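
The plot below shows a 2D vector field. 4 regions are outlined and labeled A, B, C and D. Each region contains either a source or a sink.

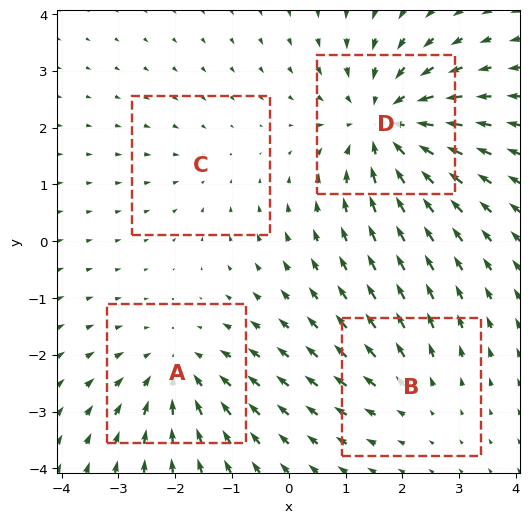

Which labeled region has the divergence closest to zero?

Divergence at each region's feature centre — A: about -4, B: about +3, C: about -2, D: about -7. Region C is closest to zero.

C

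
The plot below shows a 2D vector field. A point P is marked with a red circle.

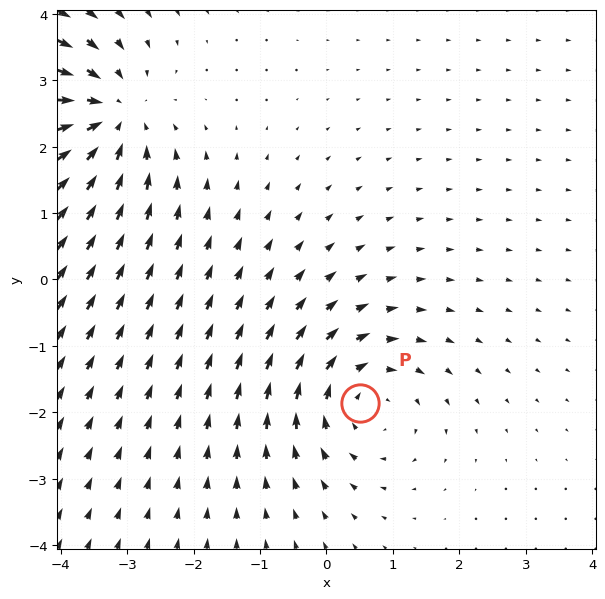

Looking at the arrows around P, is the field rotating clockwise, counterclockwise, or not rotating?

Near P at (0.5, -1.9) the arrows circulate clockwise. The curl (z-component) there is about -4; negative curl means clockwise rotation.

clockwise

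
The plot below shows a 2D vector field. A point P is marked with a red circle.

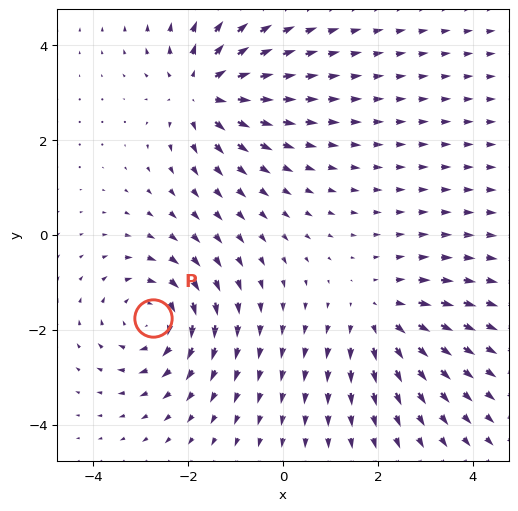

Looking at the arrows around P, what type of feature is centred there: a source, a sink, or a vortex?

vortex

At P (-2.7, -1.7) the arrows circulate clockwise. Divergence ≈0, curl about -4 — near-zero divergence with nonzero curl is a vortex.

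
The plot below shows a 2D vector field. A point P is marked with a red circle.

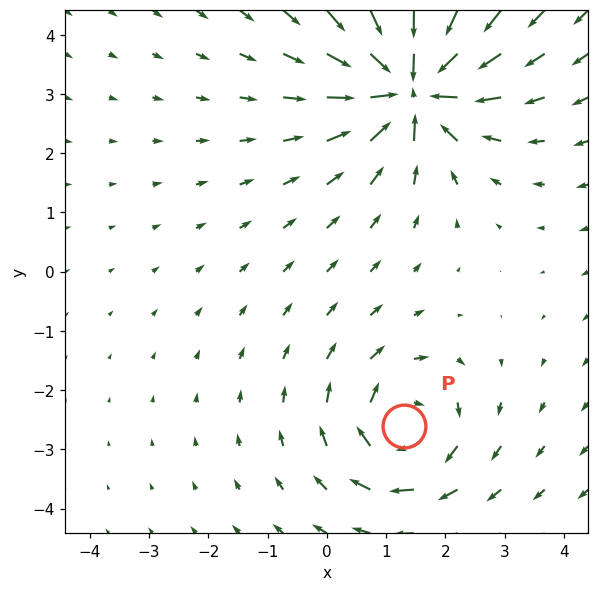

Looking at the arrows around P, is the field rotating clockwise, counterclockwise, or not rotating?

clockwise

Near P at (1.3, -2.6) the arrows circulate clockwise. The curl (z-component) there is about -4; negative curl means clockwise rotation.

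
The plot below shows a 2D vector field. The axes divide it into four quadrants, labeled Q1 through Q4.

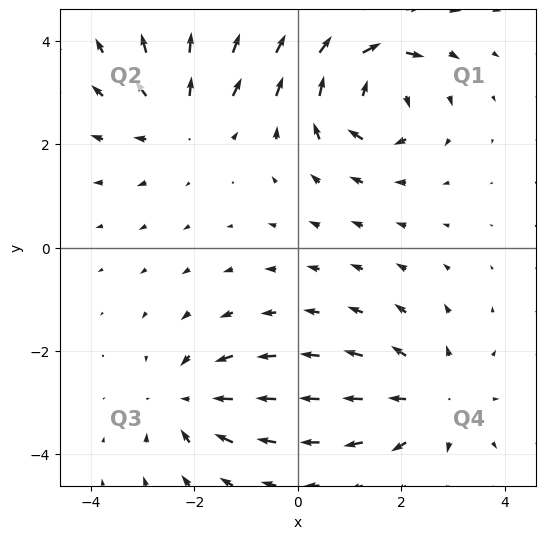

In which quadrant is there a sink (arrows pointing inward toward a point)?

The sink sits at approximately (-2.1, -3.0), which lies in quadrant Q3. The divergence there is about -3, negative as expected for a sink.

Q3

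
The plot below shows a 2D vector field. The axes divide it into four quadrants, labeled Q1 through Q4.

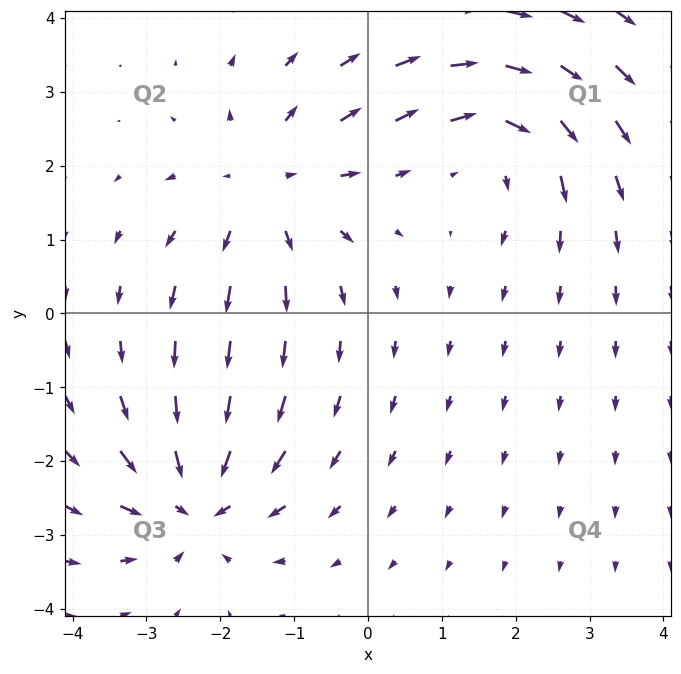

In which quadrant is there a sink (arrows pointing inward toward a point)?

Q3

The sink sits at approximately (-2.3, -2.6), which lies in quadrant Q3. The divergence there is about -6, negative as expected for a sink.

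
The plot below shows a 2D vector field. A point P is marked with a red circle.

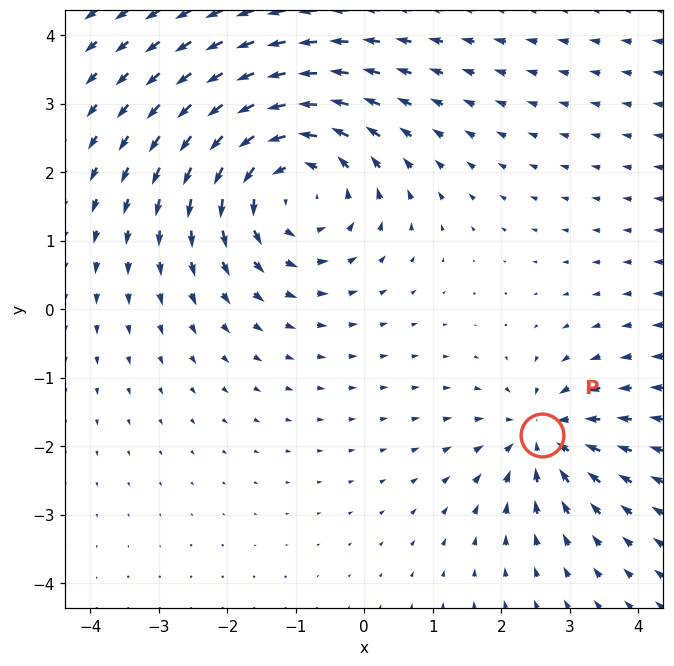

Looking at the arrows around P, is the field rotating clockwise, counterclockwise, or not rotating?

Near P at (2.6, -1.8) the arrows show no circulation. The curl there is ≈0.

not rotating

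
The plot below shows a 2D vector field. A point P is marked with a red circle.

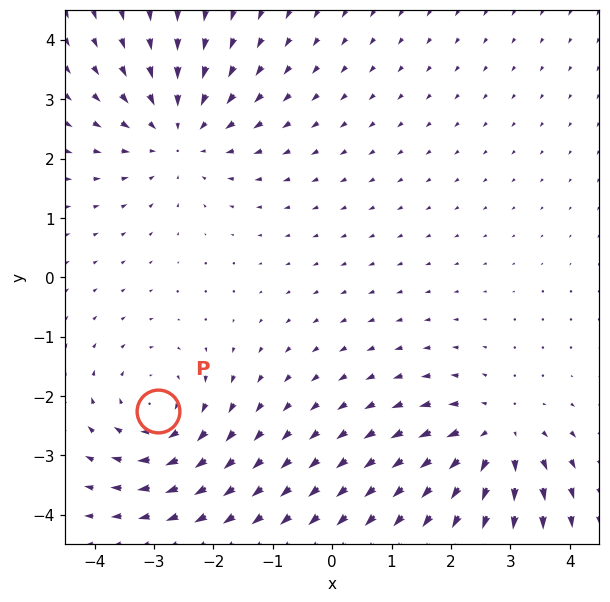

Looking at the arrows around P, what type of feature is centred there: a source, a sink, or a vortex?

At P (-2.9, -2.3) the arrows circulate clockwise. Divergence ≈0, curl about -3 — near-zero divergence with nonzero curl is a vortex.

vortex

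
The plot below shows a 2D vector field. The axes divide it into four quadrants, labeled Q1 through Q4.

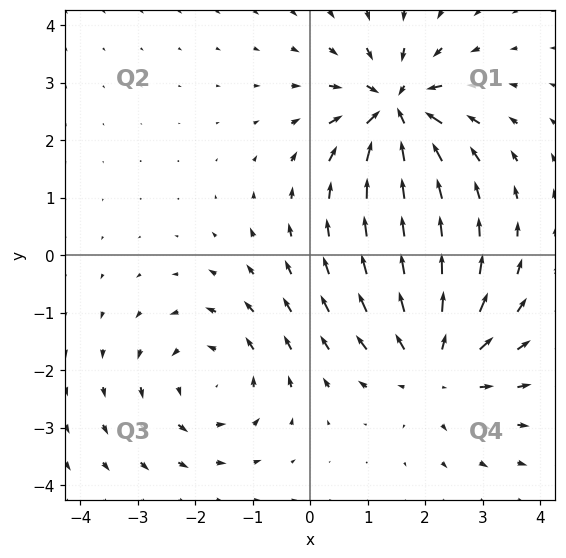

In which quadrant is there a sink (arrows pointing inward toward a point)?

Q1

The sink sits at approximately (1.5, 2.5), which lies in quadrant Q1. The divergence there is about -7, negative as expected for a sink.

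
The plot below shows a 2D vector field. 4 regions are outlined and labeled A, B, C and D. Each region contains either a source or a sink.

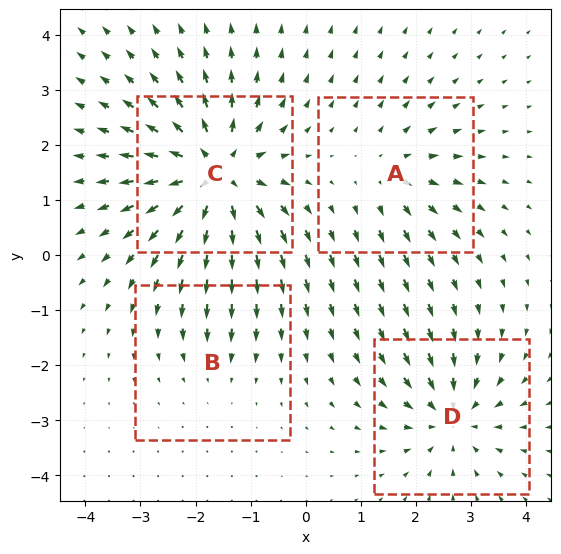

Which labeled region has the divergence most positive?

Divergence at each region's feature centre — A: about +4, B: about -2, C: about +8, D: about -5. Region C is most positive.

C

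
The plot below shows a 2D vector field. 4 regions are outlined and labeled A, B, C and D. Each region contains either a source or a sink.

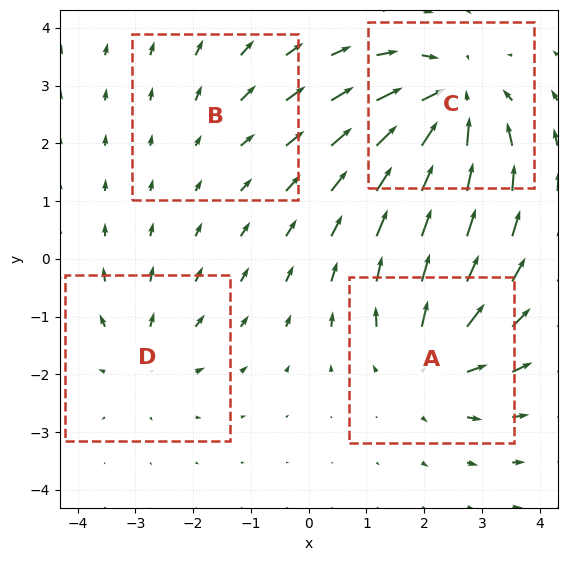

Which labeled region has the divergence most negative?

C

Divergence at each region's feature centre — A: about +5, B: about +2, C: about -6, D: about +3. Region C is most negative.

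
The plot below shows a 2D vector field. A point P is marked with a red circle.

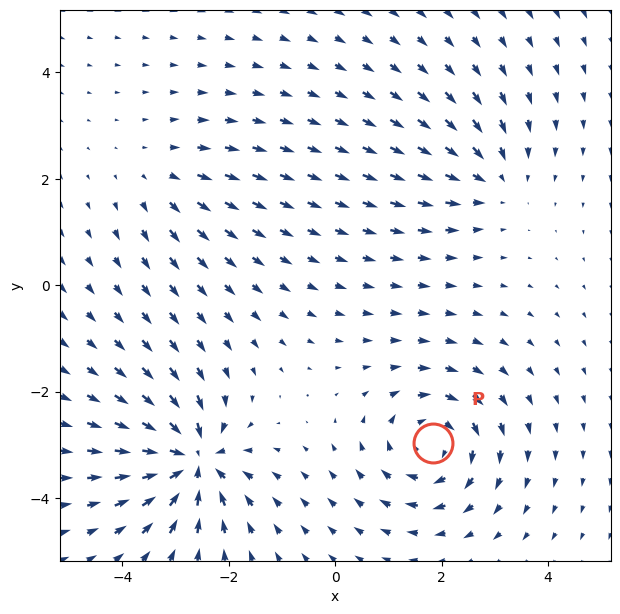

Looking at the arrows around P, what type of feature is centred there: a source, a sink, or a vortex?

At P (1.8, -3.0) the arrows circulate clockwise. Divergence ≈0, curl about -5 — near-zero divergence with nonzero curl is a vortex.

vortex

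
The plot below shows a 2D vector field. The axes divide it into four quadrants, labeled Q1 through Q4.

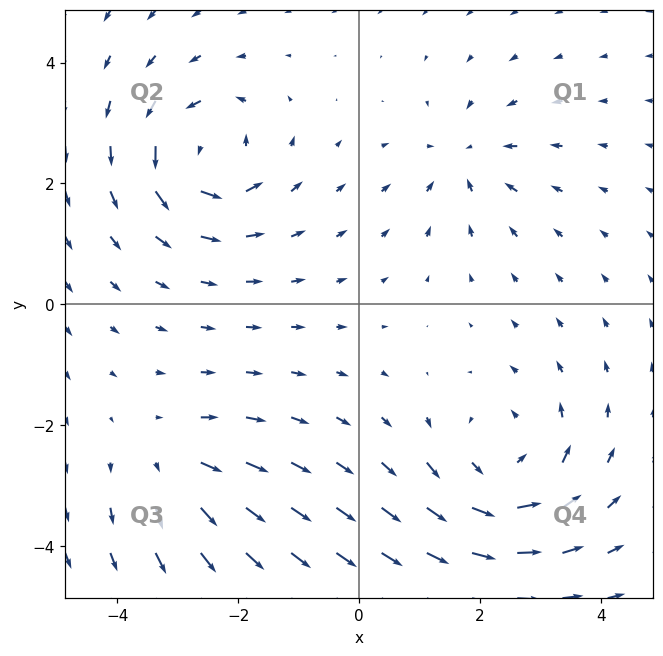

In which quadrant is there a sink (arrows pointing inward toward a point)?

Q1

The sink sits at approximately (1.7, 2.4), which lies in quadrant Q1. The divergence there is about -4, negative as expected for a sink.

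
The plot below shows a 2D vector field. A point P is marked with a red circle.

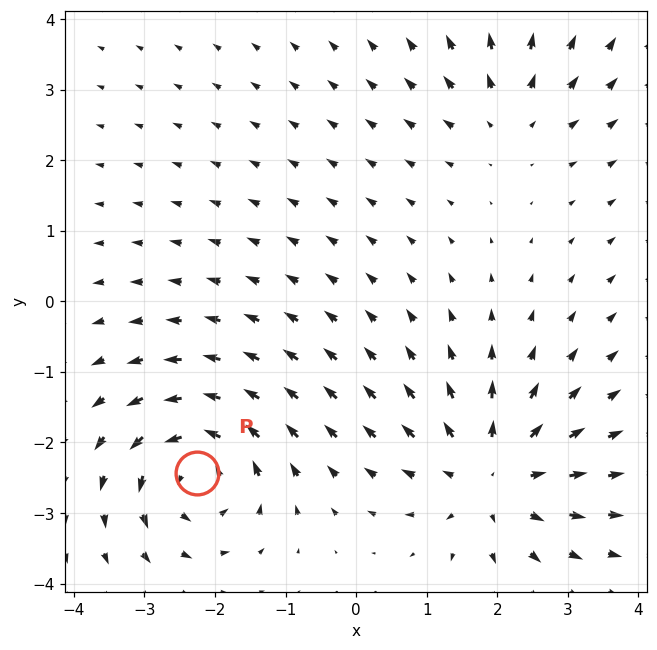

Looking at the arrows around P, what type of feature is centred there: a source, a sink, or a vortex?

At P (-2.2, -2.4) the arrows circulate counterclockwise. Divergence ≈0, curl about +6 — near-zero divergence with nonzero curl is a vortex.

vortex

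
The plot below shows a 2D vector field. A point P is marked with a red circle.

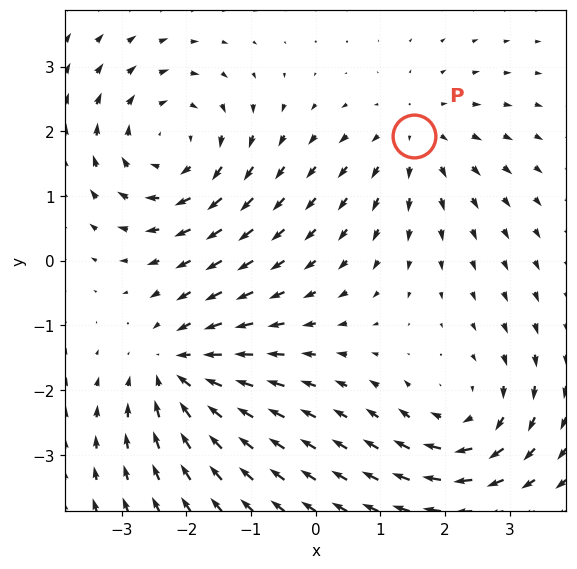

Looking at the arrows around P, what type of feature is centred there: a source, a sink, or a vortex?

source

At P (1.5, 1.9) the arrows spread outward. Divergence about +3, curl ≈0 — positive divergence with near-zero curl is a source.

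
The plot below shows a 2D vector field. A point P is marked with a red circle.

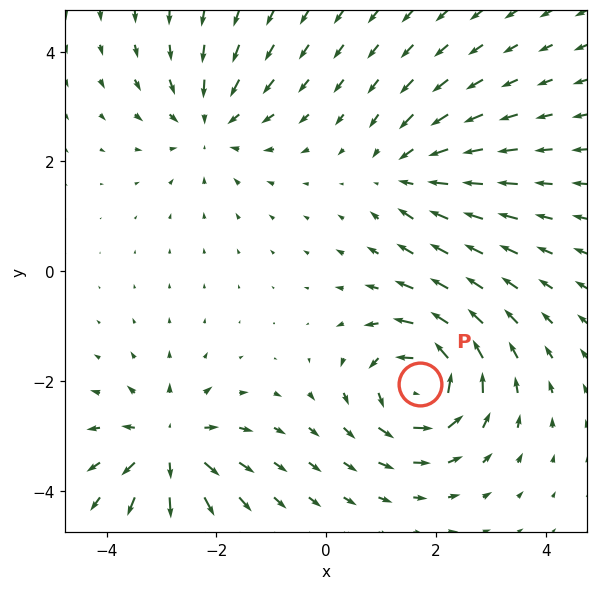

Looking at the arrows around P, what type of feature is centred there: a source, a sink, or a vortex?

At P (1.7, -2.1) the arrows circulate counterclockwise. Divergence ≈0, curl about +6 — near-zero divergence with nonzero curl is a vortex.

vortex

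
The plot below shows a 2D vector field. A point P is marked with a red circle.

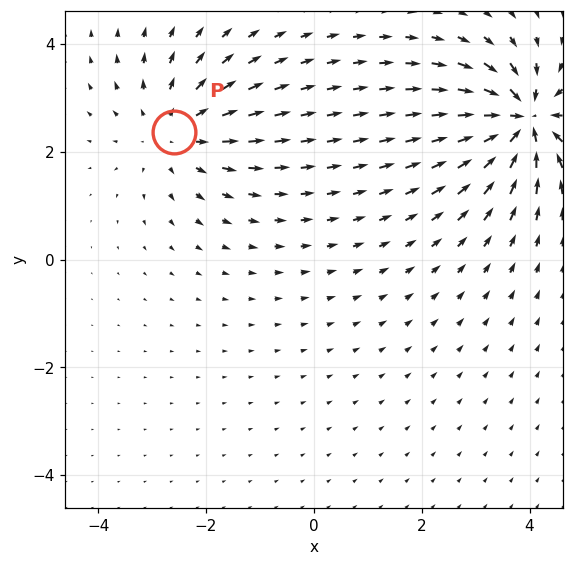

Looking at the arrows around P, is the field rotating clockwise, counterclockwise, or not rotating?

Near P at (-2.6, 2.4) the arrows show no circulation. The curl there is ≈0.

not rotating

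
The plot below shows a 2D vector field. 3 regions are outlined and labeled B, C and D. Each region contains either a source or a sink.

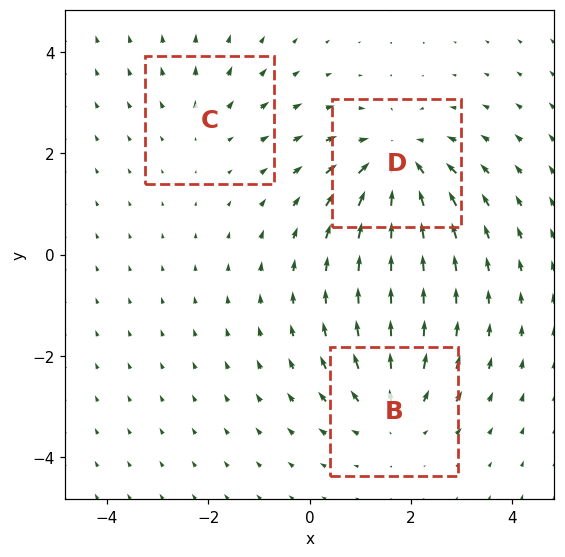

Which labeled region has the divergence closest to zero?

C

Divergence at each region's feature centre — B: about +3, C: about +2, D: about -4. Region C is closest to zero.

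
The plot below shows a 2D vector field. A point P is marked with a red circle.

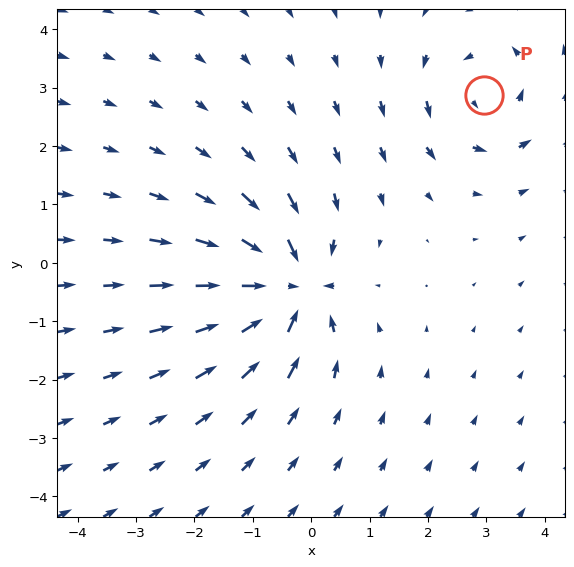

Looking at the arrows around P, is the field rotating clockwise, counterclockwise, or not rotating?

Near P at (3.0, 2.9) the arrows circulate counterclockwise. The curl (z-component) there is about +4; positive curl means counterclockwise rotation.

counterclockwise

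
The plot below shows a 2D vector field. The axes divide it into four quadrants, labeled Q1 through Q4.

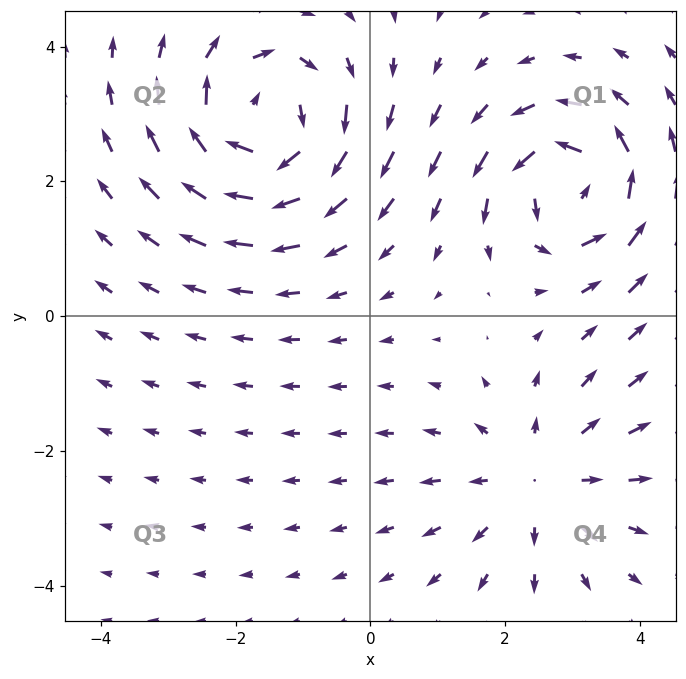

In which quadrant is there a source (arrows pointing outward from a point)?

Q4

The source sits at approximately (2.5, -2.5), which lies in quadrant Q4. The divergence there is about +3, positive as expected for a source.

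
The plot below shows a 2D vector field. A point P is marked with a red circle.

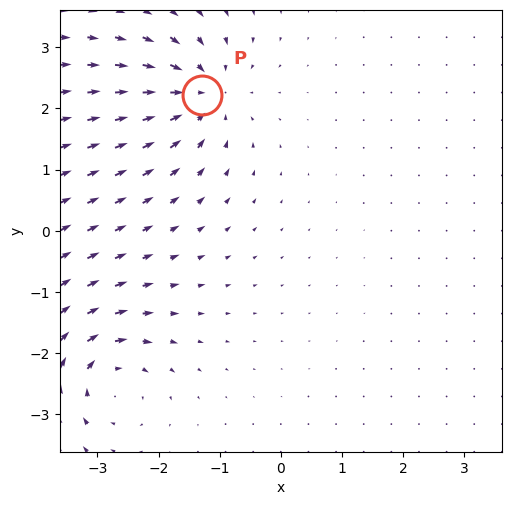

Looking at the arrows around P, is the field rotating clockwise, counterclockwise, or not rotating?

not rotating

Near P at (-1.3, 2.2) the arrows show no circulation. The curl there is ≈0.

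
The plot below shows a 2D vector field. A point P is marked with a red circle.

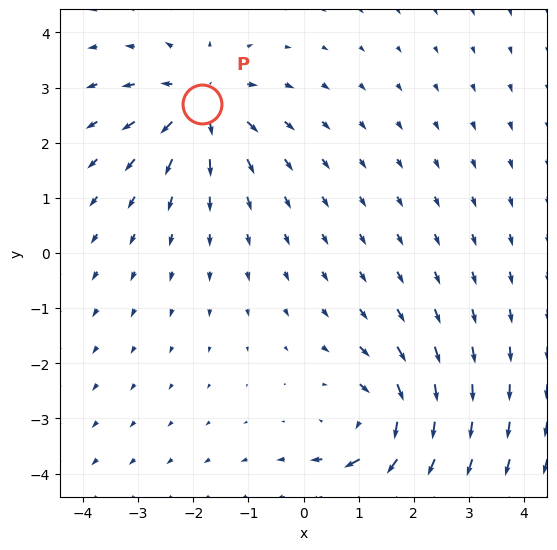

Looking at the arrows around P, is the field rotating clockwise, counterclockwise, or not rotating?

Near P at (-1.8, 2.7) the arrows show no circulation. The curl there is ≈0.

not rotating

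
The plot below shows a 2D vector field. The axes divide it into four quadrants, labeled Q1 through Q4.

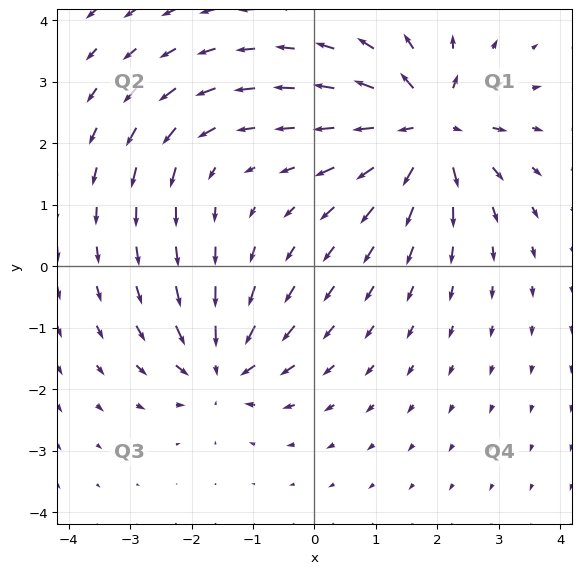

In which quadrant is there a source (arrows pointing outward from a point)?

Q1

The source sits at approximately (1.9, 2.3), which lies in quadrant Q1. The divergence there is about +6, positive as expected for a source.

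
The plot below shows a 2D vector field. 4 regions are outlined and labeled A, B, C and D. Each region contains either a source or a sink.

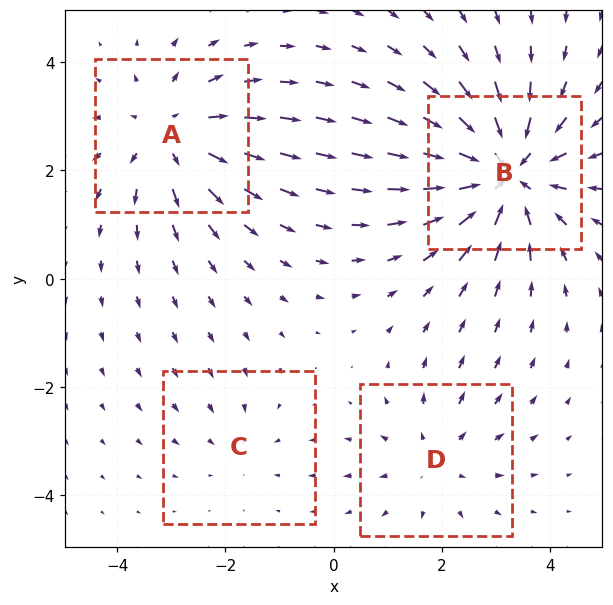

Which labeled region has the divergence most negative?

Divergence at each region's feature centre — A: about +4, B: about -6, C: about -2, D: about +3. Region B is most negative.

B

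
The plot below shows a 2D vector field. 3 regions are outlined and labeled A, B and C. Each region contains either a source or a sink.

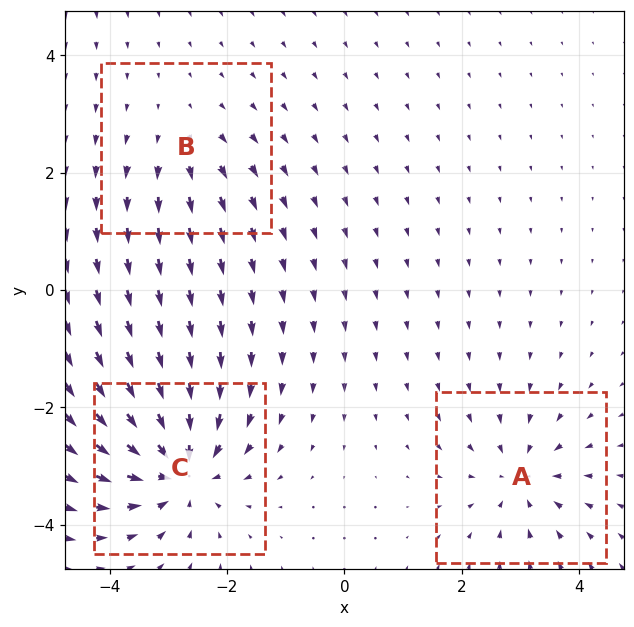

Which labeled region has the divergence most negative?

C

Divergence at each region's feature centre — A: about -4, B: about +2, C: about -6. Region C is most negative.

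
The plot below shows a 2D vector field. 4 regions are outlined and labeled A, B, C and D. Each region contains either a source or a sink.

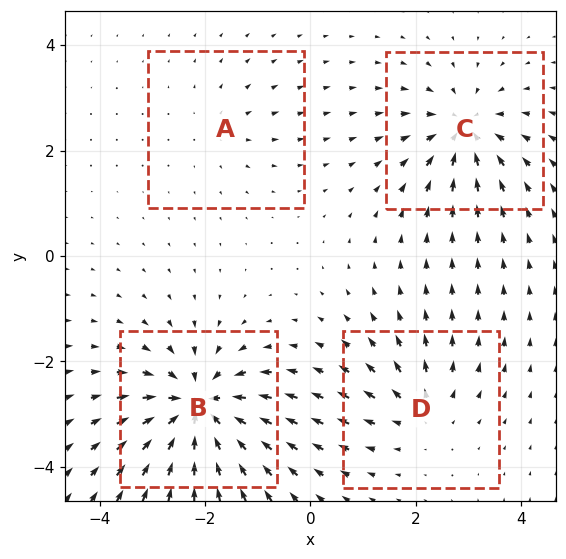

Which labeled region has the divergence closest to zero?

A

Divergence at each region's feature centre — A: about +2, B: about -9, C: about -6, D: about +4. Region A is closest to zero.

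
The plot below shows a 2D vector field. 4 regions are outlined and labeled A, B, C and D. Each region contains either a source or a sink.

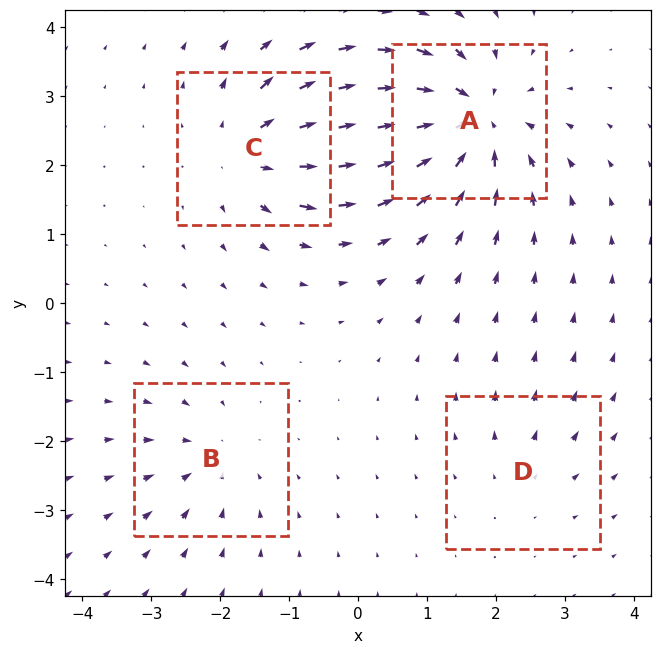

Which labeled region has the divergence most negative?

A

Divergence at each region's feature centre — A: about -8, B: about -4, C: about +5, D: about +2. Region A is most negative.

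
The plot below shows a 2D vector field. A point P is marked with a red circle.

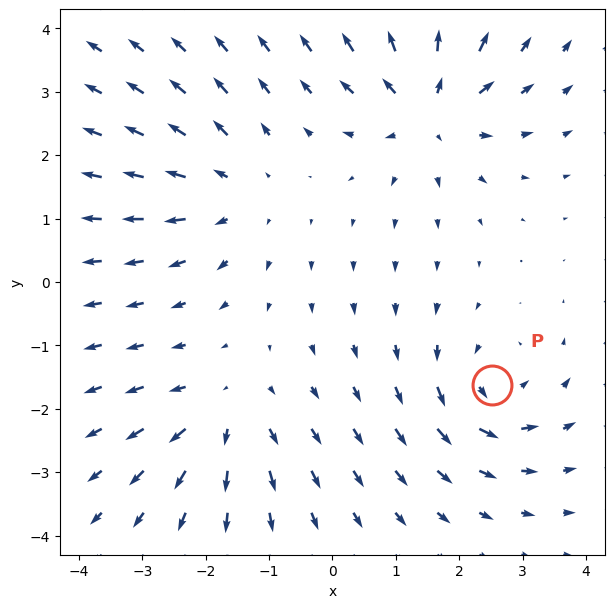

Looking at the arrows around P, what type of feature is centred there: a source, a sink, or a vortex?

vortex

At P (2.5, -1.6) the arrows circulate counterclockwise. Divergence ≈0, curl about +5 — near-zero divergence with nonzero curl is a vortex.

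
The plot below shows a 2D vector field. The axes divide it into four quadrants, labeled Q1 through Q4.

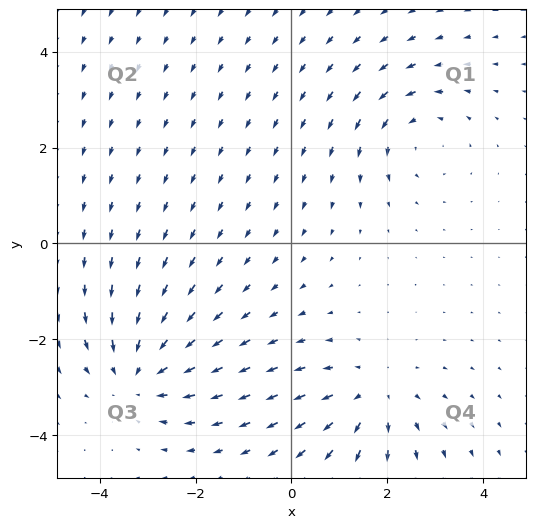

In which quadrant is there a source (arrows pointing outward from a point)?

Q4

The source sits at approximately (1.7, -3.2), which lies in quadrant Q4. The divergence there is about +2, positive as expected for a source.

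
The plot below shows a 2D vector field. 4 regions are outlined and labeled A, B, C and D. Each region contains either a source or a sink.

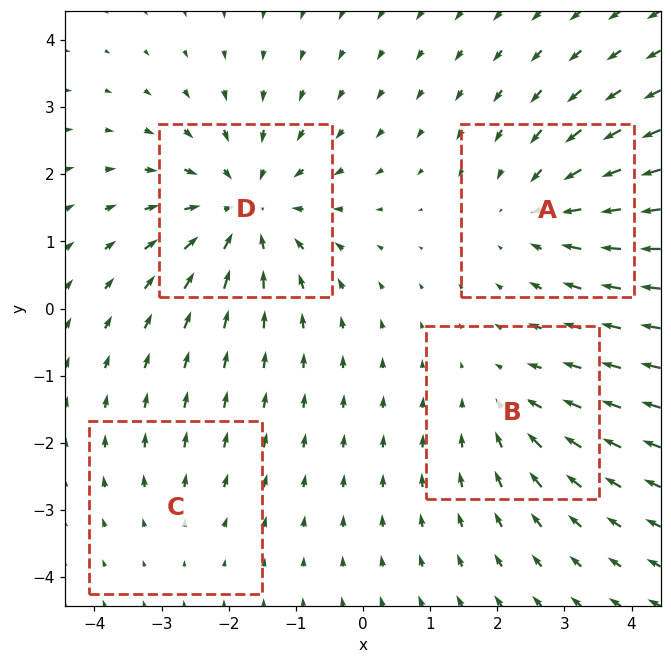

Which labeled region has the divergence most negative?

Divergence at each region's feature centre — A: about -4, B: about -3, C: about +2, D: about -6. Region D is most negative.

D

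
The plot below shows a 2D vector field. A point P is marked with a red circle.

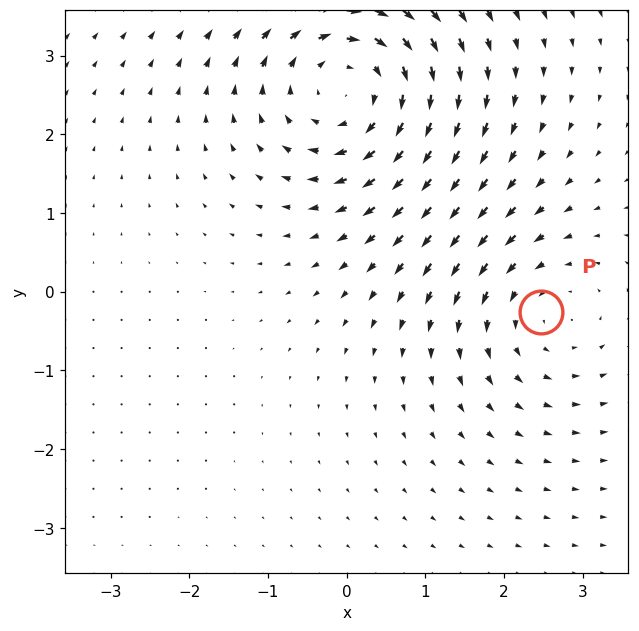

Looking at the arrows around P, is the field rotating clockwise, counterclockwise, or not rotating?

counterclockwise

Near P at (2.5, -0.3) the arrows circulate counterclockwise. The curl (z-component) there is about +2; positive curl means counterclockwise rotation.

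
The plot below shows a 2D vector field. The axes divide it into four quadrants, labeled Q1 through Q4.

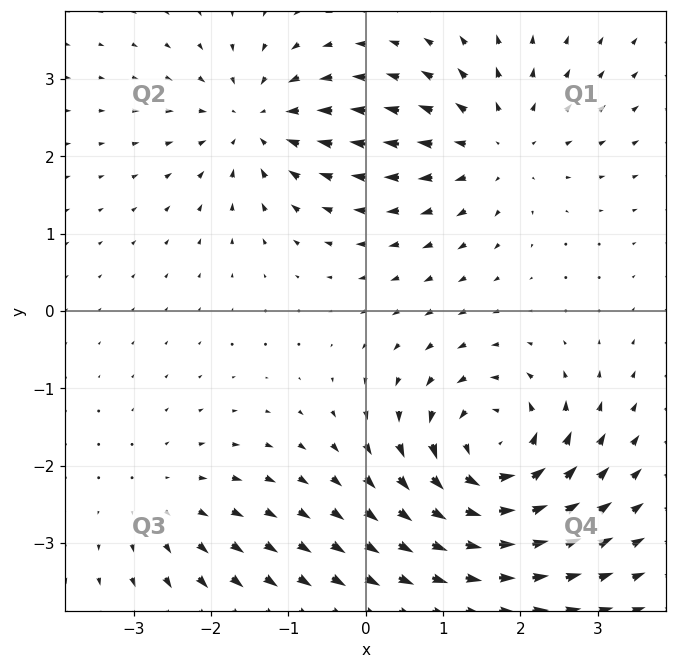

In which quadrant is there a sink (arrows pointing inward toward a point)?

Q2

The sink sits at approximately (-1.4, 2.4), which lies in quadrant Q2. The divergence there is about -5, negative as expected for a sink.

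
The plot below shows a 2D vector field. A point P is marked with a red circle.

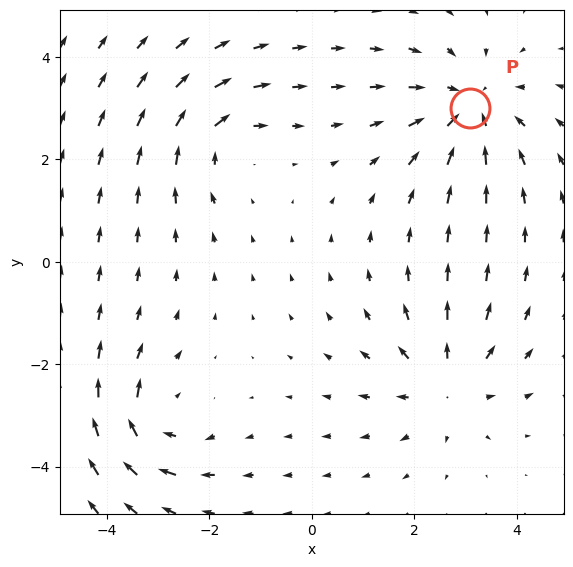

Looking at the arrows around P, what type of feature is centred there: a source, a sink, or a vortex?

sink

At P (3.1, 3.0) the arrows converge inward. Divergence about -3, curl ≈0 — negative divergence with near-zero curl is a sink.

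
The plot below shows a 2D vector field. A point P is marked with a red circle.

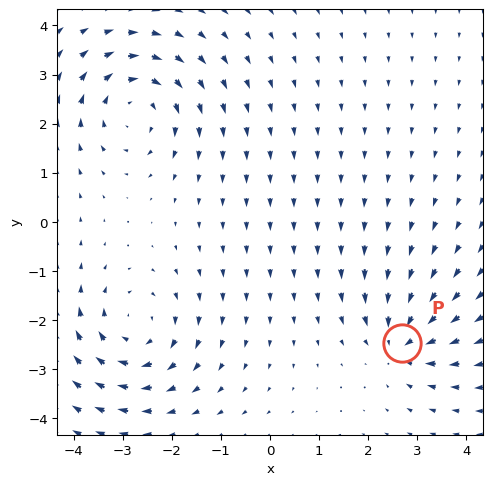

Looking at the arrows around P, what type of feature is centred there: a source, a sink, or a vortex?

sink

At P (2.7, -2.5) the arrows converge inward. Divergence about -5, curl ≈0 — negative divergence with near-zero curl is a sink.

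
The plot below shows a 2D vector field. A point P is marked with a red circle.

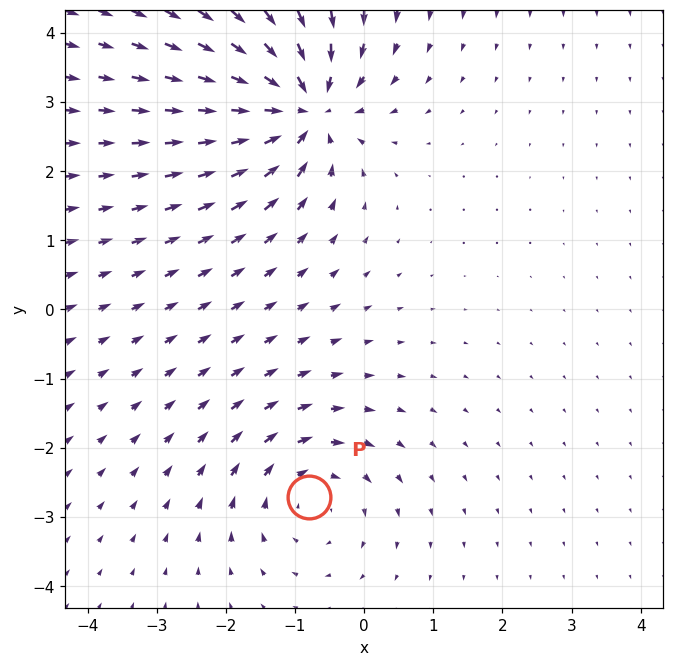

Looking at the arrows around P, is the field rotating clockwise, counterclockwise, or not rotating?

Near P at (-0.8, -2.7) the arrows circulate clockwise. The curl (z-component) there is about -3; negative curl means clockwise rotation.

clockwise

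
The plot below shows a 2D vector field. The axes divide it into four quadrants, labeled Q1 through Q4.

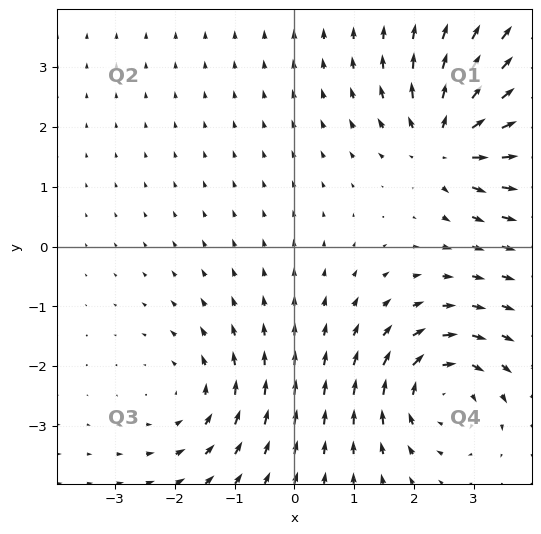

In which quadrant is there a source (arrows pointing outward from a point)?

The source sits at approximately (2.6, 1.7), which lies in quadrant Q1. The divergence there is about +5, positive as expected for a source.

Q1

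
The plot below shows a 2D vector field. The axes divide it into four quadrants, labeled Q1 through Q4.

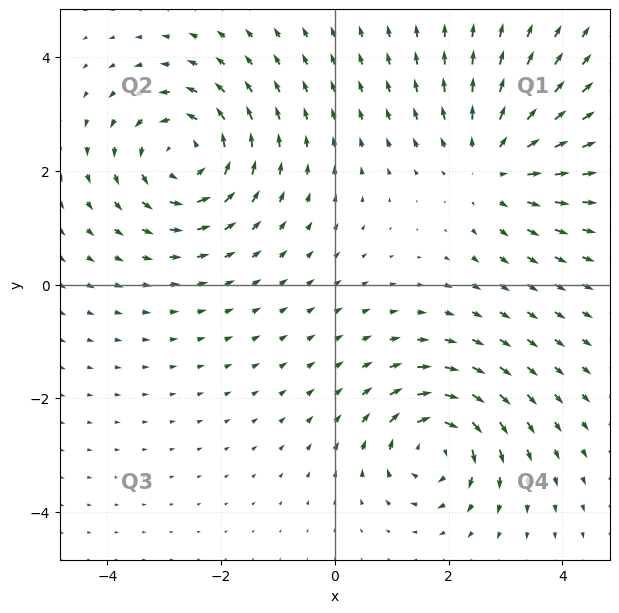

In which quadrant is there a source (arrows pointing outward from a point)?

Q1

The source sits at approximately (2.8, 2.1), which lies in quadrant Q1. The divergence there is about +4, positive as expected for a source.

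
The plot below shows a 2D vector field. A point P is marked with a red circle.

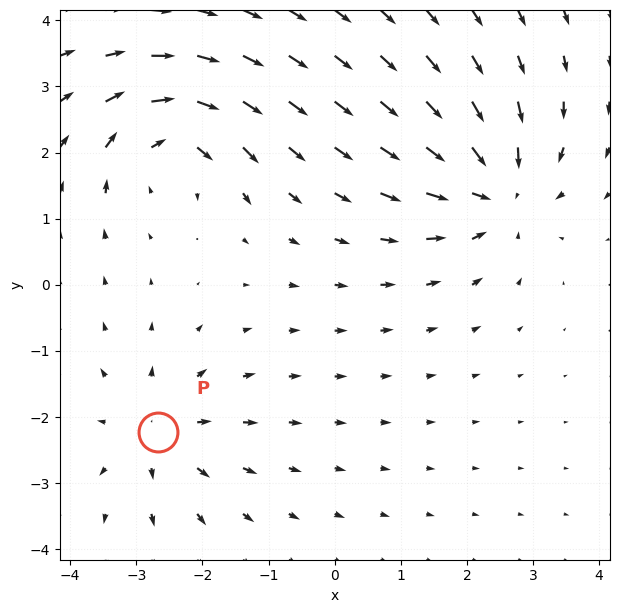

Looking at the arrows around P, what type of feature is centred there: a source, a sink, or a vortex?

source

At P (-2.7, -2.2) the arrows spread outward. Divergence about +4, curl ≈0 — positive divergence with near-zero curl is a source.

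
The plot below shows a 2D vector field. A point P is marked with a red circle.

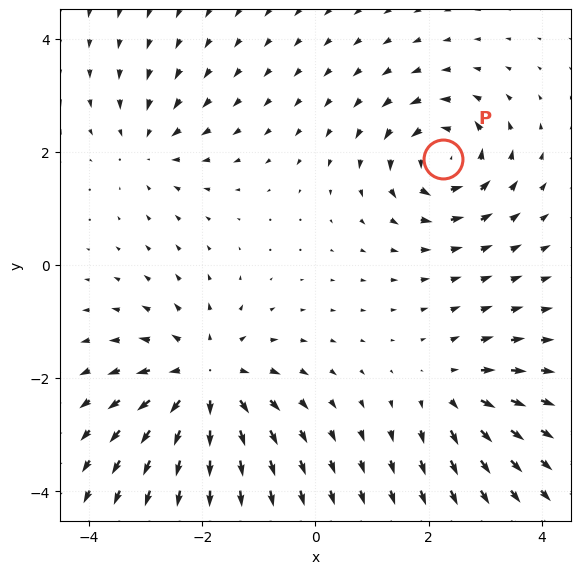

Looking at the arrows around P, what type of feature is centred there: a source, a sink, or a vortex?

vortex

At P (2.2, 1.9) the arrows circulate counterclockwise. Divergence ≈0, curl about +6 — near-zero divergence with nonzero curl is a vortex.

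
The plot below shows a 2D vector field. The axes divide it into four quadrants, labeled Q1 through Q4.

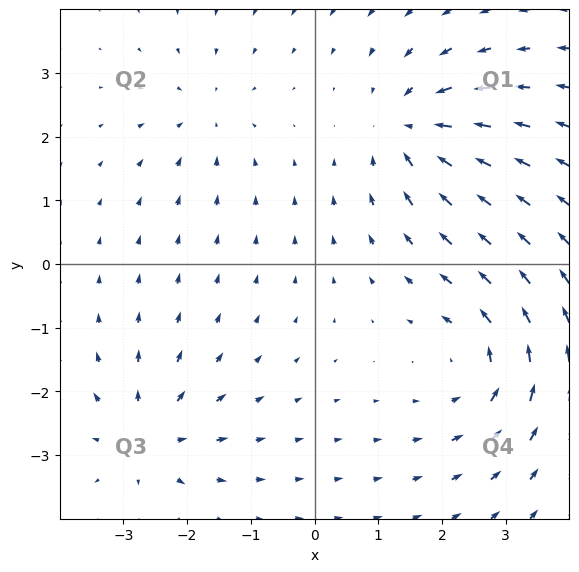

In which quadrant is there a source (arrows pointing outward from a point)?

The source sits at approximately (-2.6, -2.7), which lies in quadrant Q3. The divergence there is about +5, positive as expected for a source.

Q3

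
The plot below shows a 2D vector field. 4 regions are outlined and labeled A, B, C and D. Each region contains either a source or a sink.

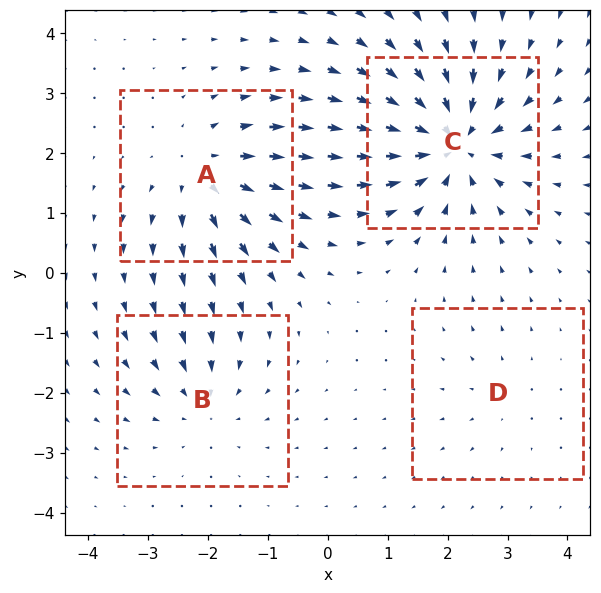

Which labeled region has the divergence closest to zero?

D

Divergence at each region's feature centre — A: about +5, B: about -4, C: about -8, D: about +2. Region D is closest to zero.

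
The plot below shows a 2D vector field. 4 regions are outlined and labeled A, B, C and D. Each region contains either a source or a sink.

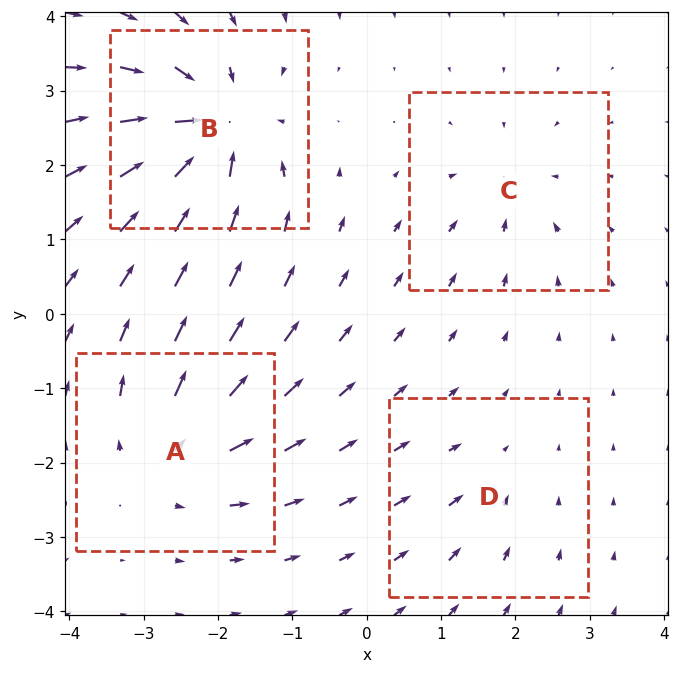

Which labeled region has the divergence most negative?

Divergence at each region's feature centre — A: about +6, B: about -9, C: about -4, D: about -3. Region B is most negative.

B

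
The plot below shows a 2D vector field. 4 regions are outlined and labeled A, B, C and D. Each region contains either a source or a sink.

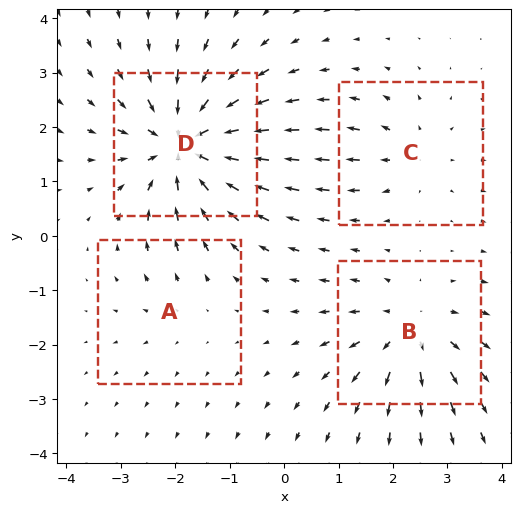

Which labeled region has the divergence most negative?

Divergence at each region's feature centre — A: about +2, B: about +5, C: about +3, D: about -7. Region D is most negative.

D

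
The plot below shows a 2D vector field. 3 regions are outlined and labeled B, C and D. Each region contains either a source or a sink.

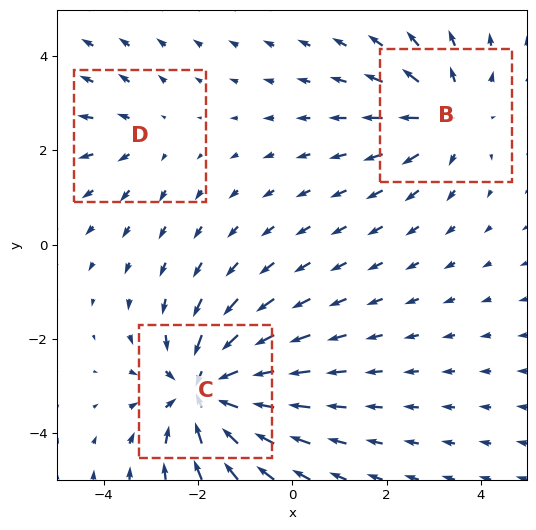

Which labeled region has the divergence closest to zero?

D

Divergence at each region's feature centre — B: about +3, C: about -5, D: about +2. Region D is closest to zero.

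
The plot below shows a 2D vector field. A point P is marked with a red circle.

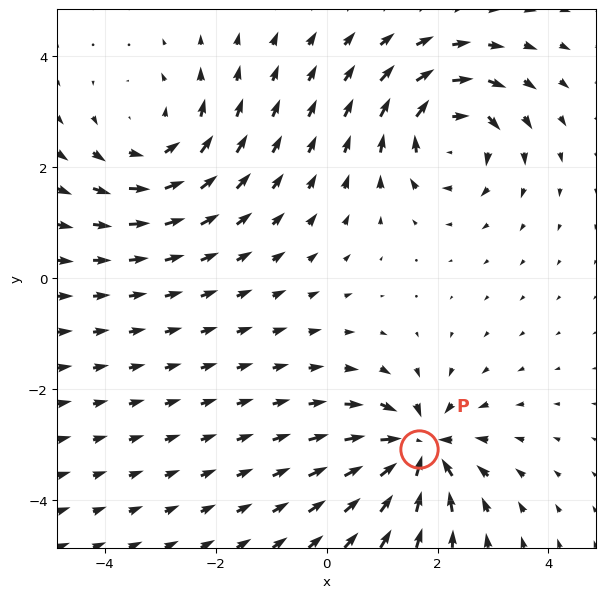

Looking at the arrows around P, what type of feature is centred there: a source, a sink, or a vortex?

At P (1.7, -3.1) the arrows converge inward. Divergence about -7, curl ≈0 — negative divergence with near-zero curl is a sink.

sink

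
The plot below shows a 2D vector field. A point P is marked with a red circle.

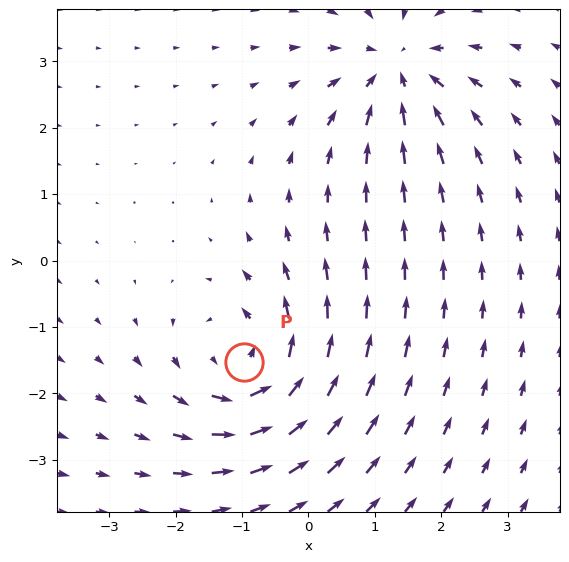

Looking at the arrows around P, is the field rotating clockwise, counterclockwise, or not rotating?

counterclockwise

Near P at (-1.0, -1.5) the arrows circulate counterclockwise. The curl (z-component) there is about +5; positive curl means counterclockwise rotation.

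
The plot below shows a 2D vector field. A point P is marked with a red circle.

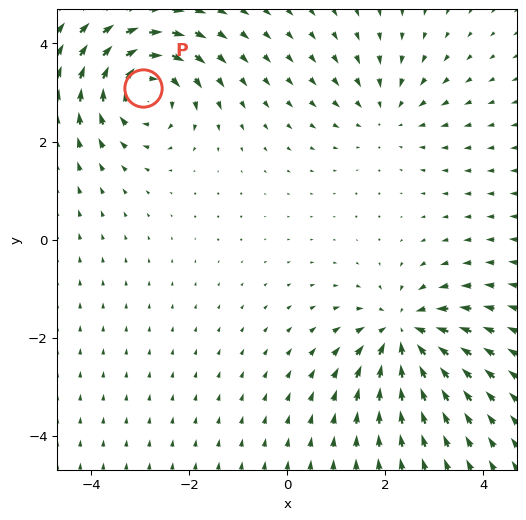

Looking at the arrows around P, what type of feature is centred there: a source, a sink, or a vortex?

vortex

At P (-2.9, 3.1) the arrows circulate clockwise. Divergence ≈0, curl about -6 — near-zero divergence with nonzero curl is a vortex.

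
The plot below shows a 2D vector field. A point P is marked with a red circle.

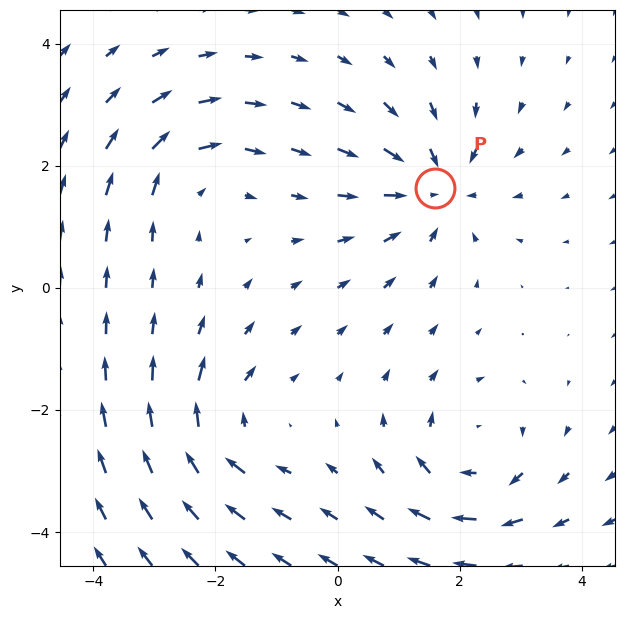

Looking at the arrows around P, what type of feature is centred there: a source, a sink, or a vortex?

sink

At P (1.6, 1.6) the arrows converge inward. Divergence about -5, curl ≈0 — negative divergence with near-zero curl is a sink.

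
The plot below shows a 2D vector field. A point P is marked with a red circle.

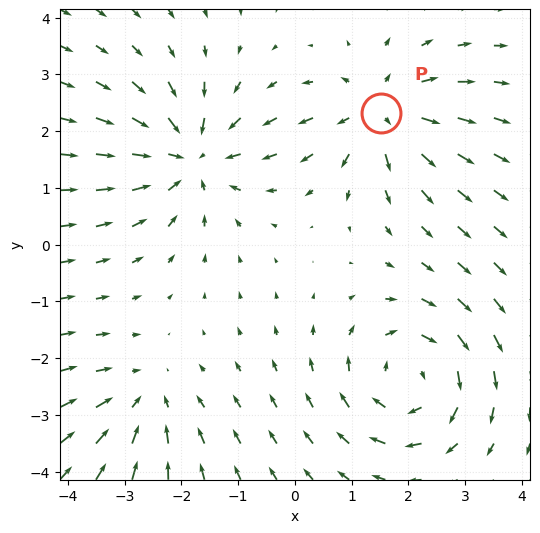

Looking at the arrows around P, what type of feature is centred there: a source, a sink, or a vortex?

At P (1.5, 2.3) the arrows spread outward. Divergence about +4, curl ≈0 — positive divergence with near-zero curl is a source.

source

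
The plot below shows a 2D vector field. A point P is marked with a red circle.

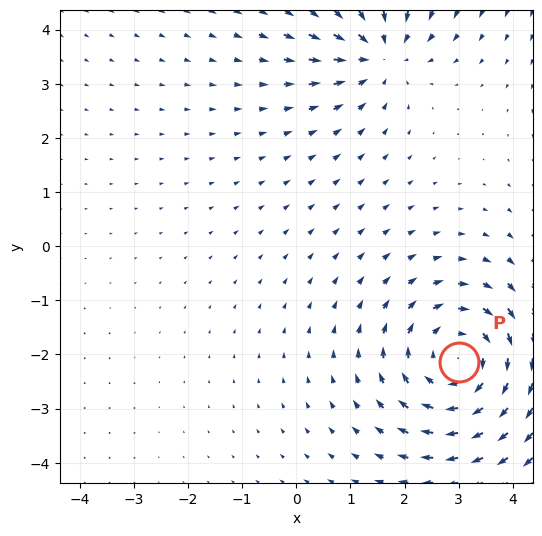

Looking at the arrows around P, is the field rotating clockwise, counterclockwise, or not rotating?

Near P at (3.0, -2.1) the arrows circulate clockwise. The curl (z-component) there is about -4; negative curl means clockwise rotation.

clockwise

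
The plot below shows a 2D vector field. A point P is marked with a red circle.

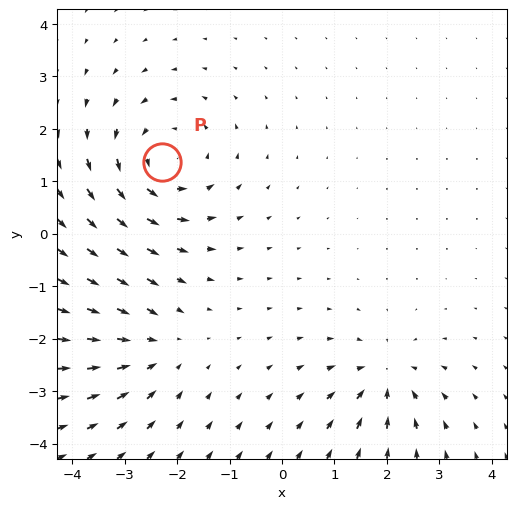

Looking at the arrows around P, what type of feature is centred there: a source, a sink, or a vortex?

vortex

At P (-2.3, 1.4) the arrows circulate counterclockwise. Divergence ≈0, curl about +4 — near-zero divergence with nonzero curl is a vortex.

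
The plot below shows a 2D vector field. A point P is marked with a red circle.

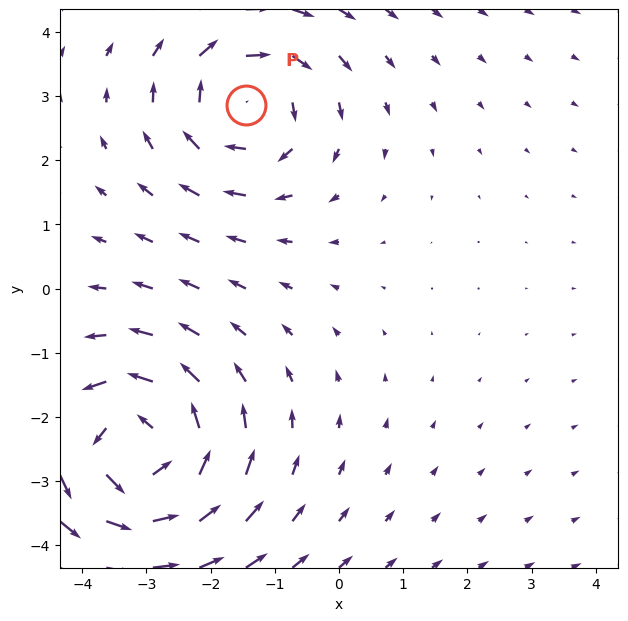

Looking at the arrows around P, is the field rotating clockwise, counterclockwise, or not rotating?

Near P at (-1.4, 2.9) the arrows circulate clockwise. The curl (z-component) there is about -3; negative curl means clockwise rotation.

clockwise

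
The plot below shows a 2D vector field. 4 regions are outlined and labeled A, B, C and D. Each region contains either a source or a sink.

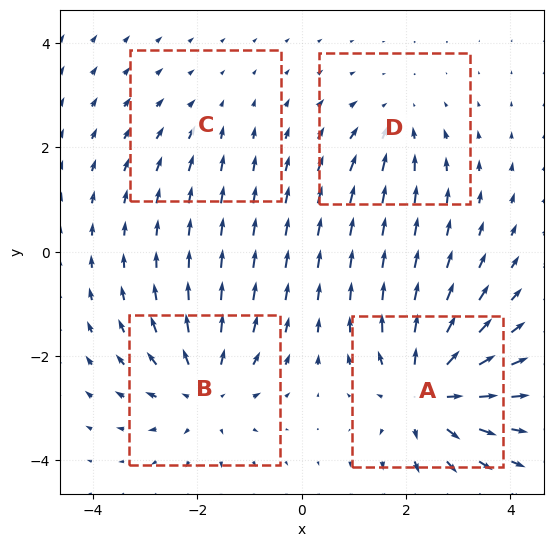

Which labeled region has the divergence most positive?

Divergence at each region's feature centre — A: about +7, B: about +5, C: about -2, D: about -3. Region A is most positive.

A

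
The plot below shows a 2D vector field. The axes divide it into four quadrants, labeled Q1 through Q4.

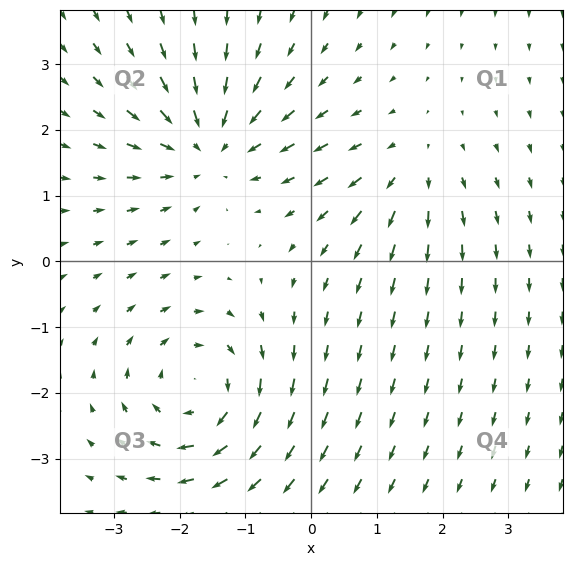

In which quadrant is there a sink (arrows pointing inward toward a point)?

Q2

The sink sits at approximately (-1.6, 1.8), which lies in quadrant Q2. The divergence there is about -4, negative as expected for a sink.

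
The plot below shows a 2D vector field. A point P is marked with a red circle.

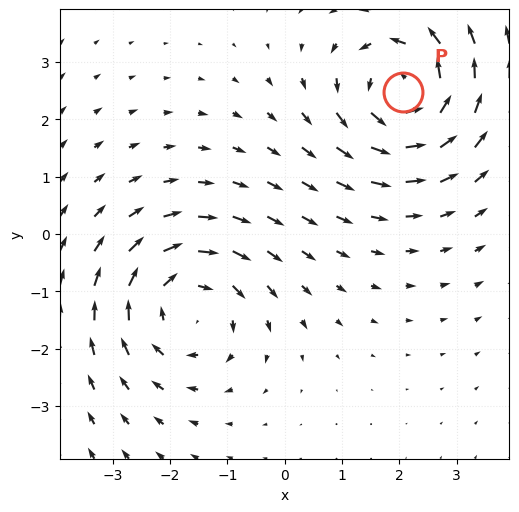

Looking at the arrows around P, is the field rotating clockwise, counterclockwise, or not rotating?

counterclockwise

Near P at (2.1, 2.5) the arrows circulate counterclockwise. The curl (z-component) there is about +4; positive curl means counterclockwise rotation.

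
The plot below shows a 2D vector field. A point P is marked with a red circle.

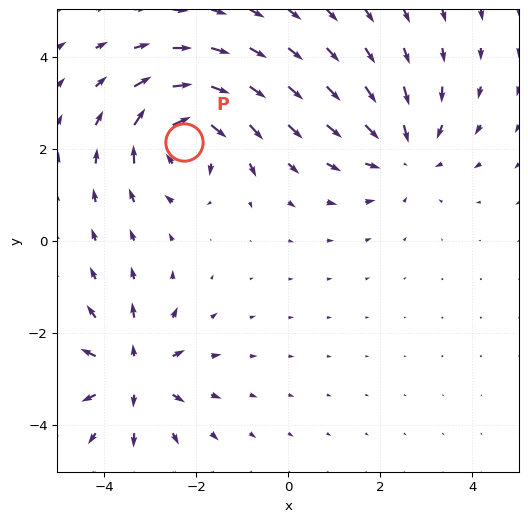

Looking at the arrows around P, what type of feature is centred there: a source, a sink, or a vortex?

At P (-2.3, 2.1) the arrows circulate clockwise. Divergence ≈0, curl about -5 — near-zero divergence with nonzero curl is a vortex.

vortex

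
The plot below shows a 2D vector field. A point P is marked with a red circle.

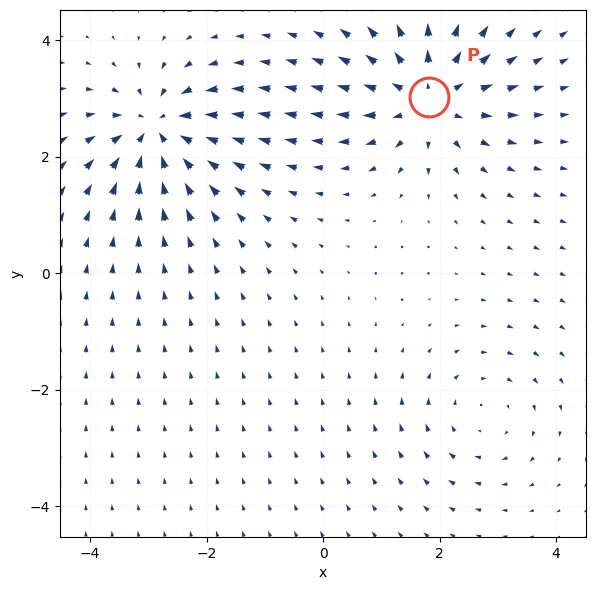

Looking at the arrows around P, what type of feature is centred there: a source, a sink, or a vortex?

At P (1.8, 3.0) the arrows spread outward. Divergence about +5, curl ≈0 — positive divergence with near-zero curl is a source.

source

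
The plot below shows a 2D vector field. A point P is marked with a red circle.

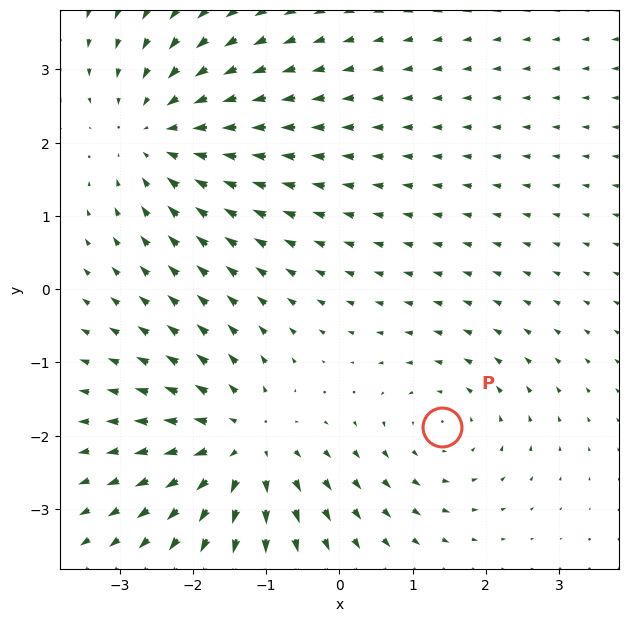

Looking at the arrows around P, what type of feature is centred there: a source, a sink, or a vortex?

At P (1.4, -1.9) the arrows circulate counterclockwise. Divergence ≈0, curl about +3 — near-zero divergence with nonzero curl is a vortex.

vortex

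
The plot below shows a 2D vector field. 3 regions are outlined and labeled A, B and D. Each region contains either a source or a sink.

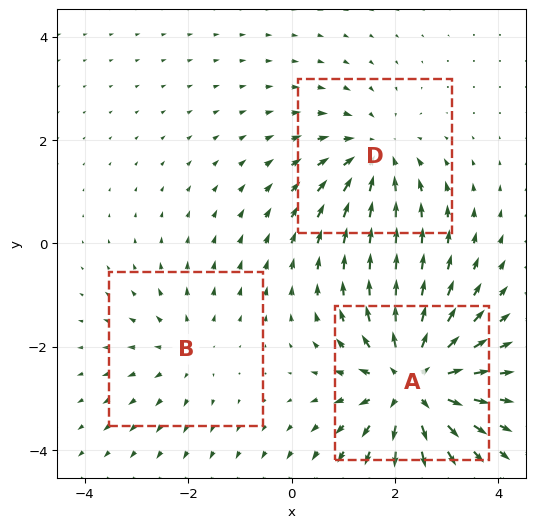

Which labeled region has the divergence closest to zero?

B

Divergence at each region's feature centre — A: about +5, B: about +2, D: about -3. Region B is closest to zero.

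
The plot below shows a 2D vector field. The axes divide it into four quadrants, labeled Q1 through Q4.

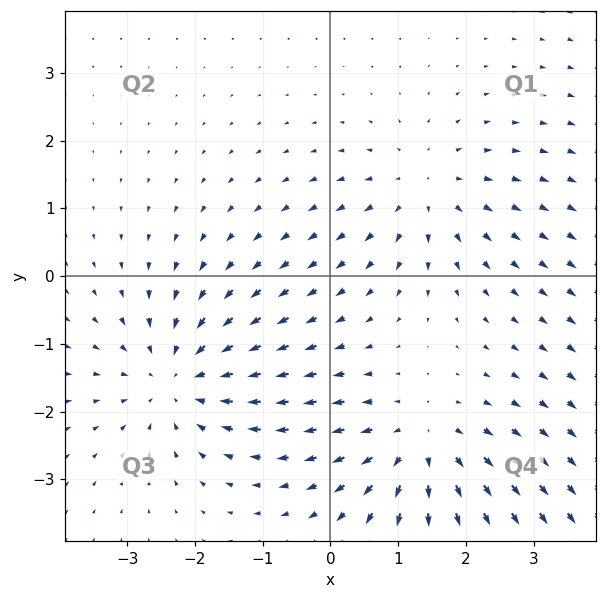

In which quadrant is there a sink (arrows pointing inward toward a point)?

The sink sits at approximately (-2.3, -1.5), which lies in quadrant Q3. The divergence there is about -4, negative as expected for a sink.

Q3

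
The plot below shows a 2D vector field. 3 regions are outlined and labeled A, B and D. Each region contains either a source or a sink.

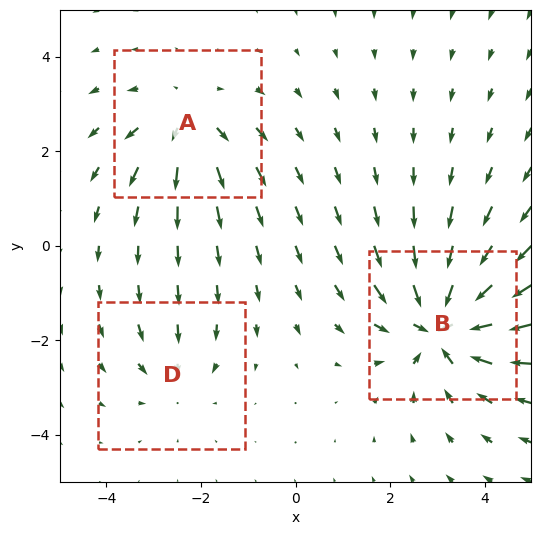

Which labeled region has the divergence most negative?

B

Divergence at each region's feature centre — A: about +3, B: about -5, D: about -2. Region B is most negative.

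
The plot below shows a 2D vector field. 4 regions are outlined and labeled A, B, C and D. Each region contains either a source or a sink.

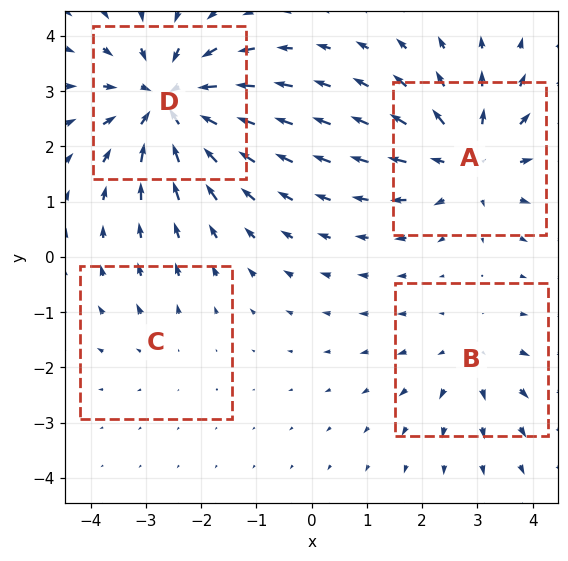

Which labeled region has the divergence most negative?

D

Divergence at each region's feature centre — A: about +5, B: about +3, C: about +2, D: about -6. Region D is most negative.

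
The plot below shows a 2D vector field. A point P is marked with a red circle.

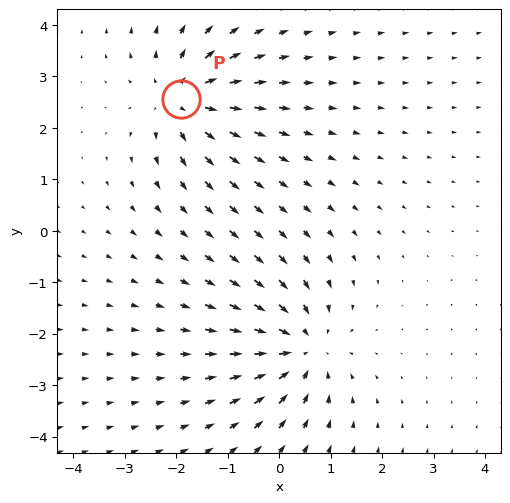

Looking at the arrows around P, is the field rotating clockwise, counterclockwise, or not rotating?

Near P at (-1.9, 2.6) the arrows show no circulation. The curl there is ≈0.

not rotating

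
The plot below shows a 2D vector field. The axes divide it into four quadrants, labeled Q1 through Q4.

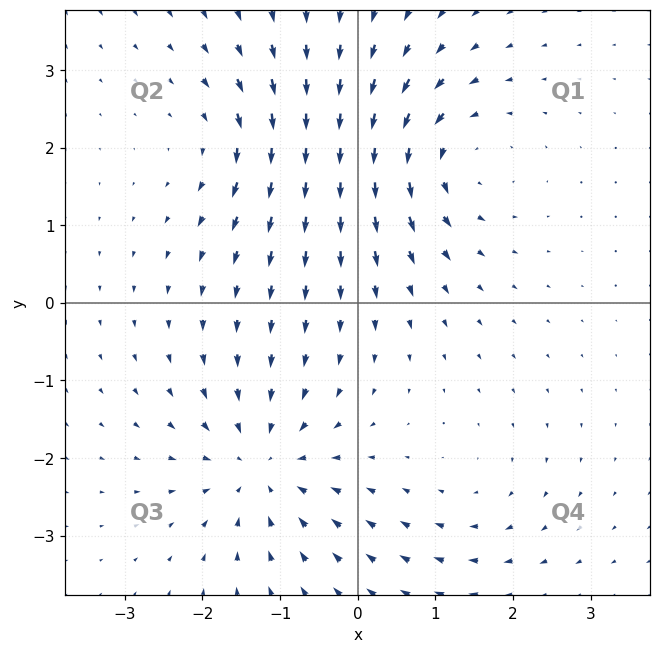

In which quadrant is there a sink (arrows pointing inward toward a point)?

The sink sits at approximately (-1.2, -2.1), which lies in quadrant Q3. The divergence there is about -6, negative as expected for a sink.

Q3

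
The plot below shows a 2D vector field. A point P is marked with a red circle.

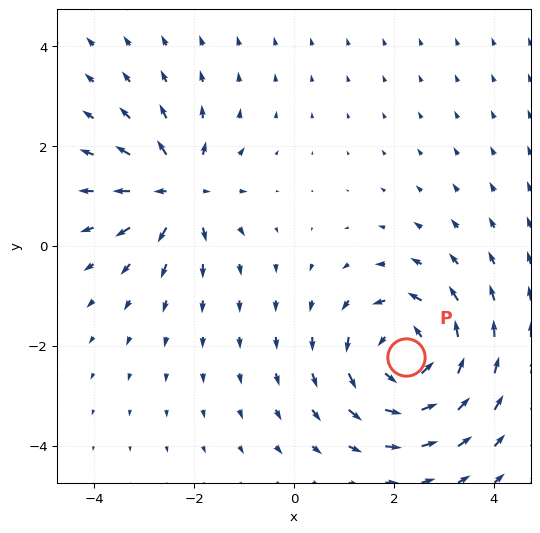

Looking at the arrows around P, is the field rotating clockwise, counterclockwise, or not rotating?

counterclockwise

Near P at (2.2, -2.2) the arrows circulate counterclockwise. The curl (z-component) there is about +4; positive curl means counterclockwise rotation.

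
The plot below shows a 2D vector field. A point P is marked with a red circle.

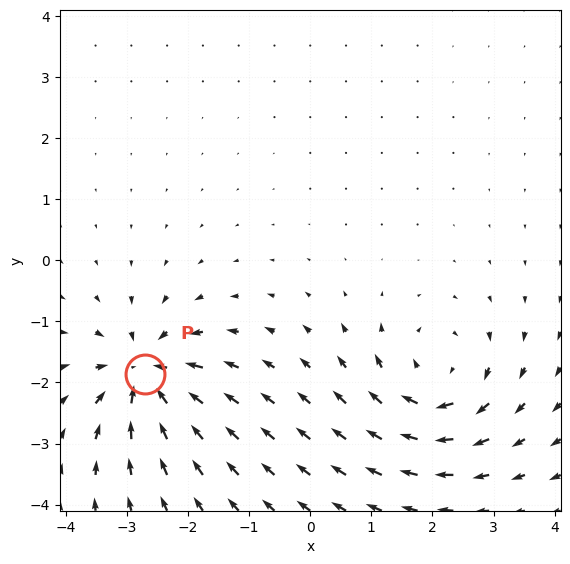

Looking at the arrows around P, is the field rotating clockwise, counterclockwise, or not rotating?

Near P at (-2.7, -1.9) the arrows show no circulation. The curl there is ≈0.

not rotating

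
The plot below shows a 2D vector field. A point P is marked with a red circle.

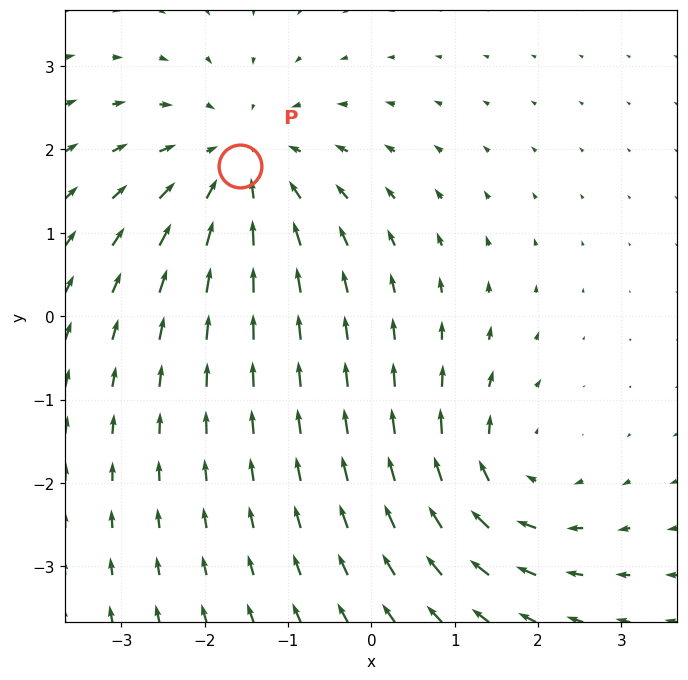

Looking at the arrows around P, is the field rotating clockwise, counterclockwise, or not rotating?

not rotating

Near P at (-1.6, 1.8) the arrows show no circulation. The curl there is ≈0.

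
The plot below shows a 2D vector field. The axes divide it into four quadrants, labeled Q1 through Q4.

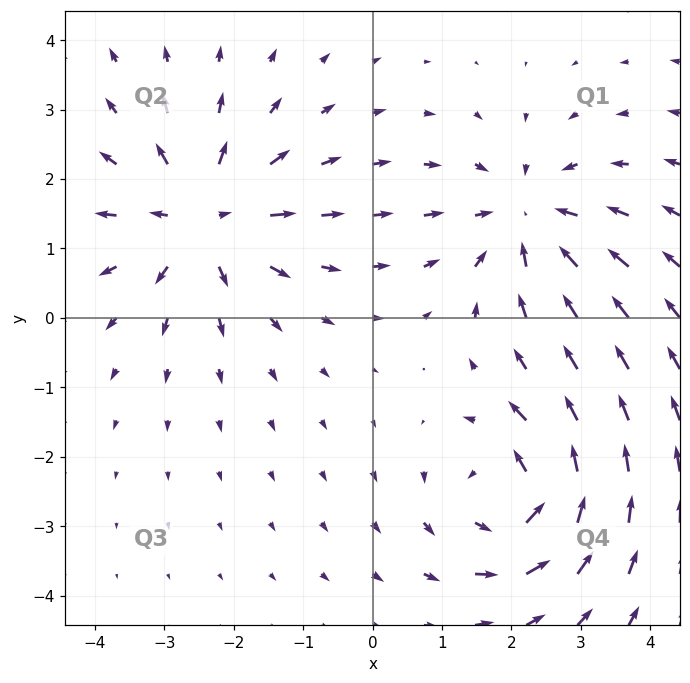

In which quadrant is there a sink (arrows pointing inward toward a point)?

The sink sits at approximately (2.2, 1.4), which lies in quadrant Q1. The divergence there is about -4, negative as expected for a sink.

Q1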